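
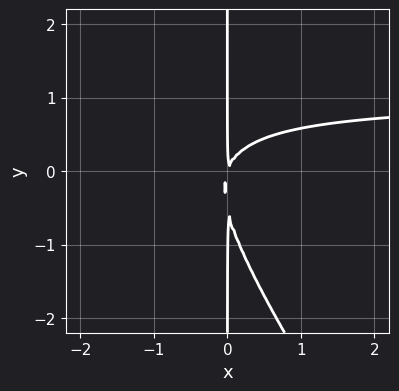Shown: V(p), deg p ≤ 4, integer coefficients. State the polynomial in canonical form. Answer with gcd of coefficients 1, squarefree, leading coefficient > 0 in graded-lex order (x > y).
(a) Degree: the shape is more complex than any degree-2 curve, so deg p = 3.
(b) Reading off the gridlines: the visible y-axis segment lies entirely on the curve.
(c) Assembling these constraints gives the stated polynomial.

3*x^2*y + 2*x*y^2 - 3*x^2 + x*y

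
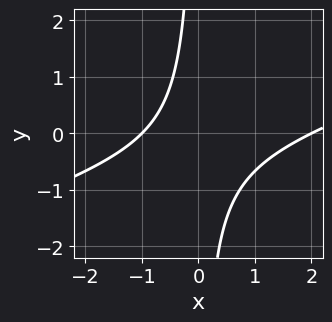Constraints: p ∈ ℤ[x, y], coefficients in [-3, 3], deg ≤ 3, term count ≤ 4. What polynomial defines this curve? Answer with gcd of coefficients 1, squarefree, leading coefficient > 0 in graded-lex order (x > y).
First, the degree is 2 — a generic line meets the curve in up to 2 points.
Then, from the axis intercepts and sections: it misses every integer gridline on the y-axis; the x-axis gridline crossings are at x ∈ {-1, 2}.
Finally, solving for integer coefficients yields p as stated.

x^2 - 3*x*y - x - 2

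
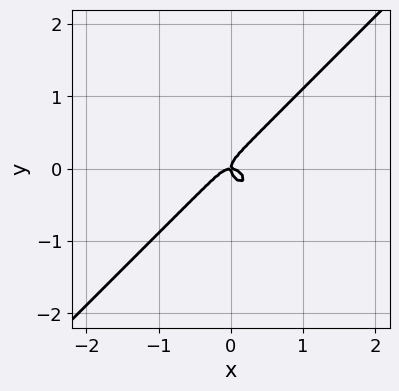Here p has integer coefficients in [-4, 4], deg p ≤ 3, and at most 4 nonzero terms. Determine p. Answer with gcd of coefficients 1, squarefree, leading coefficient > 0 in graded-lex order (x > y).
3*x^3 - 3*y^3 + x*y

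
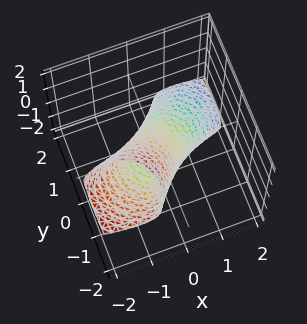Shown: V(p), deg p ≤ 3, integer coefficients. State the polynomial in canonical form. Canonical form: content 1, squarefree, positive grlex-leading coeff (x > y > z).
2*x^2 + 3*x*z + 2*y^2 + 3*y*z + 2*z^2 - 1

First, deg p = 2. No degree-1 surface has this shape.
Finally, solving for integer coefficients yields p as stated.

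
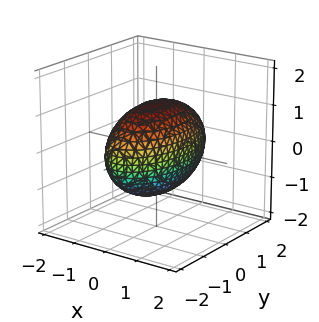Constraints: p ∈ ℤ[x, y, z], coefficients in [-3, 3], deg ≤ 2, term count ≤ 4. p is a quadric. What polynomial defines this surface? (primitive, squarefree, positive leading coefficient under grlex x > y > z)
3*x^2 + y^2 + 2*z^2 - 3

The degree is 2 — bounded and convex; a quadric.
Symmetries: mirror symmetry x ↦ −x ⇒ only even powers of x; the z ↦ −z reflection is a symmetry, so z appears only in even powers; mirror symmetry y ↦ −y ⇒ only even powers of y.
From the axis intercepts and sections: the x-axis gridline crossings are at x ∈ {-1, 1}.
The integer polynomial consistent with all of this is the stated p.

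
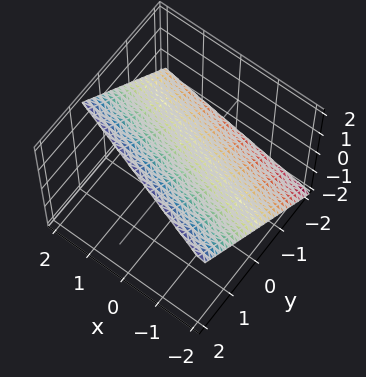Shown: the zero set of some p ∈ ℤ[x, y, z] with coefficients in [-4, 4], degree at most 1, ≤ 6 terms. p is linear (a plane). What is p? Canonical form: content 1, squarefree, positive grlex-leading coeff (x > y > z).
x + 3*y - 3*z + 2

1. deg p = 1.
2. Observable constraints: it meets the x-axis at x = -2 (among the integer gridlines).
3. Together with the visible shape, these determine p as stated.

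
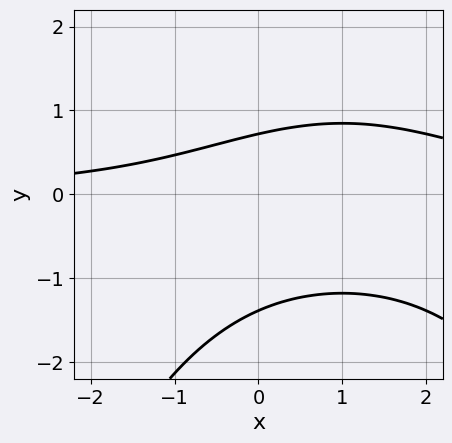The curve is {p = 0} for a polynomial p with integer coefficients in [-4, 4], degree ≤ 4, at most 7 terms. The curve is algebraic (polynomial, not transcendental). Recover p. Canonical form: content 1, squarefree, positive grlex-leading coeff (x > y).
x^2*y - 2*x*y + 3*y^2 + 2*y - 3

1. The degree is 3 — no degree-2 curve has this shape.
2. From the visible intercepts: it misses every integer gridline on the x-axis.
3. These observations pin down the coefficients.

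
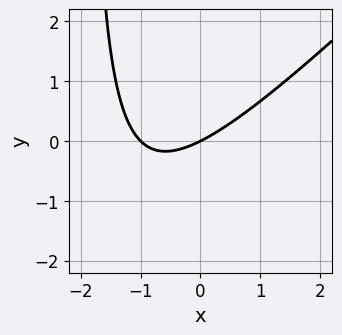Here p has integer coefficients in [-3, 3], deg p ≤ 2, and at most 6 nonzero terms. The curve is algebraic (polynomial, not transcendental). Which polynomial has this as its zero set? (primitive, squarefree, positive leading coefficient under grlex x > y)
x^2 - x*y + x - 2*y

The degree is 2 — no degree-1 curve has this shape.
Checking where it meets the axes: among the integer gridlines, it crosses the x-axis at x ∈ {-1, 0}; one y-axis crossing is at y = 0.
Matching integer coefficients to the picture gives p.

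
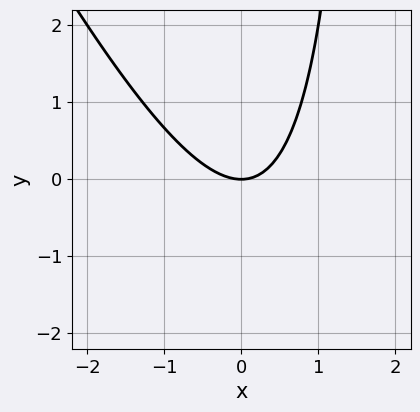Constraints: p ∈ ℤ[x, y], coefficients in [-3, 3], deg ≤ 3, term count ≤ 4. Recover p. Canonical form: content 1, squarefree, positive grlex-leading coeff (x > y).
2*x^2 + x*y - 2*y

1. Degree: no degree-1 curve has this shape, so deg p = 2.
2. Observable constraints: it meets the x-axis at x = 0 (among the integer gridlines); one y-axis crossing is at y = 0.
3. The integer polynomial consistent with all of this is the stated p.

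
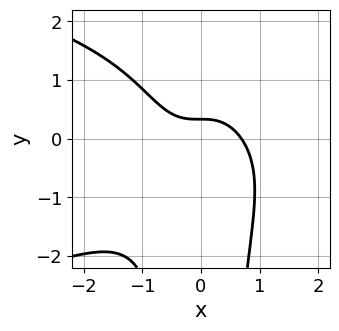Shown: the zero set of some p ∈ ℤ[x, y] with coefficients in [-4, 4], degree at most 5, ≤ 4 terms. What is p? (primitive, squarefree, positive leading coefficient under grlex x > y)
2*x^2*y^2 + 3*x^3 + 3*y - 1

Degree: no degree-3 curve has this shape, so deg p = 4.
Matching integer coefficients to the picture gives p.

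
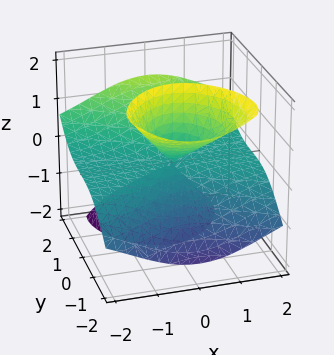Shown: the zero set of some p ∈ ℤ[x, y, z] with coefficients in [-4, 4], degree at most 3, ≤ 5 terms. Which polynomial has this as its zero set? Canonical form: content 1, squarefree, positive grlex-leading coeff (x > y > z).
The picture has 2 separate pieces. They look like related sheets of one shape, so recover p as a whole.
Degree: no degree-2 surface has this shape, so deg p = 3.
Reading off the gridlines: it crosses the y-axis at the gridline y = 0; the visible z-axis segment lies entirely on the surface; the visible x-axis segment lies entirely on the surface.
These observations pin down the coefficients.

2*x^2*z - y^3 + 2*y*z^2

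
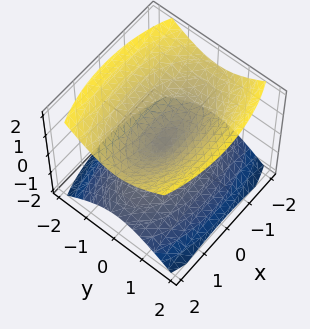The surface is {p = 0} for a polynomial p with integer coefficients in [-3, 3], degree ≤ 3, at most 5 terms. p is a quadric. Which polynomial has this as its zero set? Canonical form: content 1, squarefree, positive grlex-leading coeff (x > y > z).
(a) I count 2 distinct pieces. They look like related sheets of one shape, so recover p as a whole.
(b) Degree: two nappes meeting at a single point; a quadric, so deg p = 2.
(c) Symmetries: the z ↦ −z reflection is a symmetry, so z appears only in even powers; mirror symmetry y ↦ −y ⇒ only even powers of y; the x ↦ −x reflection is a symmetry, so x appears only in even powers.
(d) From the axis intercepts and sections: it meets the y-axis at y = 0 (among the integer gridlines); it meets the x-axis at x = 0 (among the integer gridlines); it meets the z-axis at z = 0 (among the integer gridlines).
(e) Together with the visible shape, these determine p as stated.

x^2 + 3*y^2 - 3*z^2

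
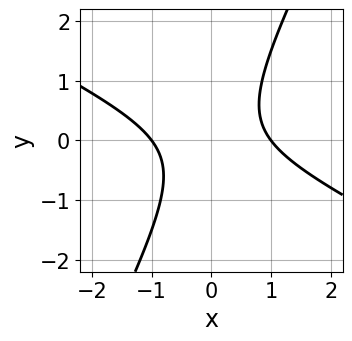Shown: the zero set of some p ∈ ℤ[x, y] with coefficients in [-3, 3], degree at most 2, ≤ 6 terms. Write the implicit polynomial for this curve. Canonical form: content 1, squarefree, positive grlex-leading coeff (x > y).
The degree is 2 — a generic line meets the curve in up to 2 points.
From the visible intercepts: among the integer gridlines, it crosses the x-axis at x ∈ {-1, 1}; it misses every integer gridline on the y-axis.
Solving for integer coefficients yields p as stated.

2*x^2 + 3*x*y - 2*y^2 - 2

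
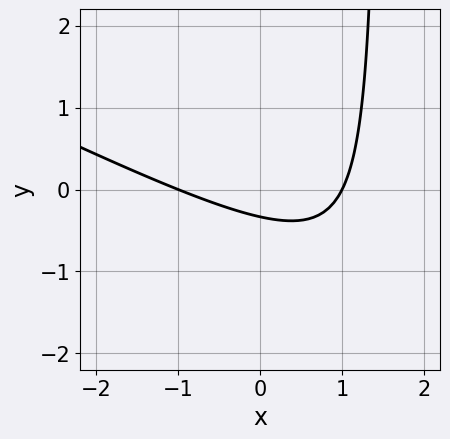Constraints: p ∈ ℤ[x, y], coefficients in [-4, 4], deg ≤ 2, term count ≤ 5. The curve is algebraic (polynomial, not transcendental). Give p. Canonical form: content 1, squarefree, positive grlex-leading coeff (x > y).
x^2 + 2*x*y - 3*y - 1

(a) Degree: a generic line meets the curve in up to 2 points, so deg p = 2.
(b) From the visible intercepts: among the integer gridlines, it crosses the x-axis at x ∈ {-1, 1}.
(c) Fitting integer coefficients to these (and the overall shape) gives p.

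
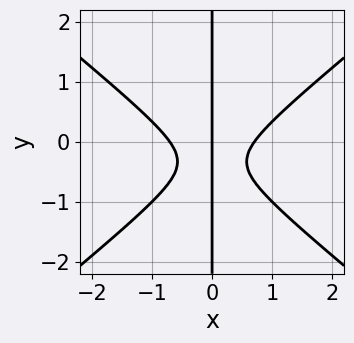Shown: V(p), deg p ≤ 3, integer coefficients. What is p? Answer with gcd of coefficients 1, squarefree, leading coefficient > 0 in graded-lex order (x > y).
2*x^3 - 3*x*y^2 - 2*x*y - x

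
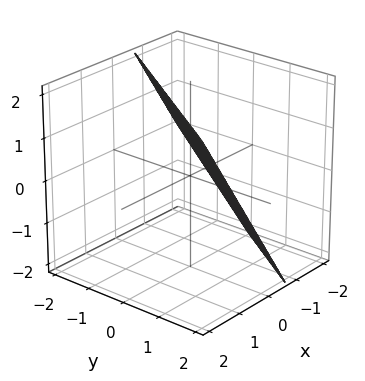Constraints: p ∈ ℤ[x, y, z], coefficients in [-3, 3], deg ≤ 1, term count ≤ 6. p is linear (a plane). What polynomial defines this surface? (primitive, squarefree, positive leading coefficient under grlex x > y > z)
First, the degree is 1 — the surface is flat (a plane).
Next, observable constraints: it crosses the z-axis at the gridline z = 1; it crosses the y-axis at the gridline y = 1.
Finally, the integer polynomial consistent with all of this is the stated p.

3*x - 2*y - 2*z + 2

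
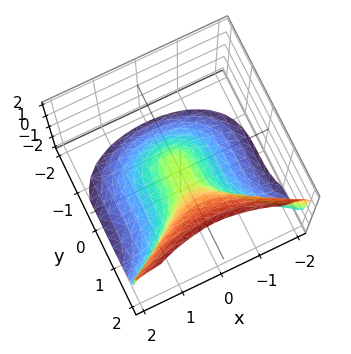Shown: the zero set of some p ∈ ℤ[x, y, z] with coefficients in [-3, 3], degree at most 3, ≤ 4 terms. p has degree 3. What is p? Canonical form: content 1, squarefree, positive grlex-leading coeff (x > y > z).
First, deg p = 3.
Then, from the axis intercepts and sections: it crosses the z-axis at the gridline z = 0; it crosses the x-axis at the gridline x = 0; one y-axis crossing is at y = 0.
Finally, assembling these constraints gives the stated polynomial.

2*y^3 - z^3 - 3*x^2 - z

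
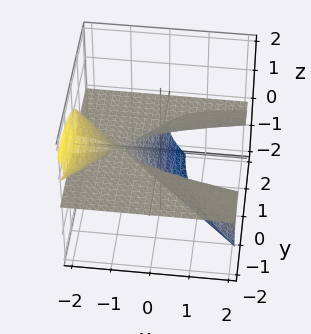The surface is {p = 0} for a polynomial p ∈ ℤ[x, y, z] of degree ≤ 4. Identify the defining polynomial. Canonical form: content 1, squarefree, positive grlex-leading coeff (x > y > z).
First, the degree is 3 — no degree-2 surface has this shape.
Then, from the visible intercepts: it crosses the z-axis at the gridline z = -1; every point of the x-axis in the box is on the surface.
Finally, solving for integer coefficients yields p as stated.

3*x*z^2 + y^2*z + 2*y*z^2 + 3*z^3 + 3*z^2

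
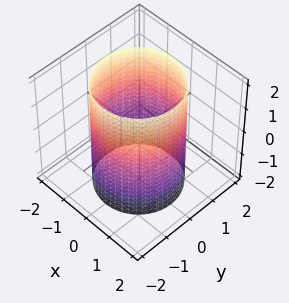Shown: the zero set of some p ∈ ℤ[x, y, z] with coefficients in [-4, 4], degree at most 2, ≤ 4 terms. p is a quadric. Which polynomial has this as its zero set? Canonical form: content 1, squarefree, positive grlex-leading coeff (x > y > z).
x^2 + y^2 - 2

The degree is 2 — a cylinder; a quadric.
Symmetries: it's symmetric under z → −z, forcing even powers of z; rotational symmetry about the z-axis ⇒ p depends on x, y only through x² + y².
Checking where it meets the axes: a circular section at z = -2 has radius between 1 and 2; no z-intercept at any integer in the box.
Fitting integer coefficients to these (and the overall shape) gives p.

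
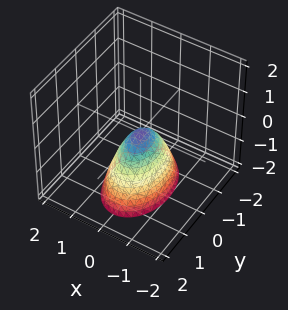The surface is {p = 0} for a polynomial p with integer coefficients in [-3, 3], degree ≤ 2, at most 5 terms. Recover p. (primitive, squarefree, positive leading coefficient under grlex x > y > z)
Degree: a single bowl opening along one axis; a quadric, so deg p = 2.
Symmetries: the y ↦ −y reflection is a symmetry, so y appears only in even powers; mirror symmetry x ↦ −x ⇒ only even powers of x.
Observable constraints: it meets the x-axis at x = 0 (among the integer gridlines); one z-axis crossing is at z = 0.
These observations pin down the coefficients.

2*x^2 + y^2 + z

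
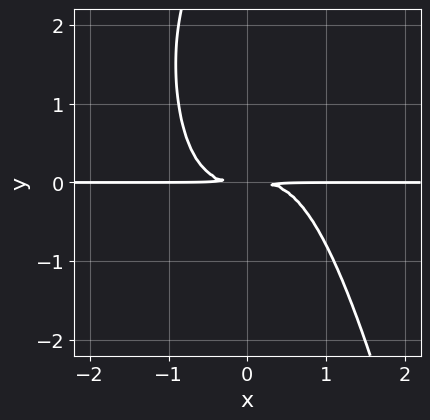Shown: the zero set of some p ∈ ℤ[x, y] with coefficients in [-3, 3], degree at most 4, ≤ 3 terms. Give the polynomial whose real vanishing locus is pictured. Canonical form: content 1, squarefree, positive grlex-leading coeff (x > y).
3*x^3*y - y^3 + 3*y^2

1. Degree: the shape is more complex than any degree-3 curve, so deg p = 4.
2. Checking where it meets the axes: the visible x-axis segment lies entirely on the curve.
3. Matching integer coefficients to the picture gives p.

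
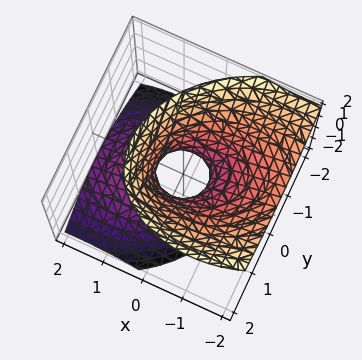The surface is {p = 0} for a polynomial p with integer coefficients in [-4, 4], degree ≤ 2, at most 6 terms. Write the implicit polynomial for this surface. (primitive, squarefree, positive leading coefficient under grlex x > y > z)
2*x^2 - x*y + 3*x*z + 3*y^2 - 2*z^2 - 1

First, the degree is 2 — a generic line meets the surface in up to 2 points.
Then, from the visible intercepts: the surface avoids every integer z-axis point in the box.
Finally, matching integer coefficients to the picture gives p.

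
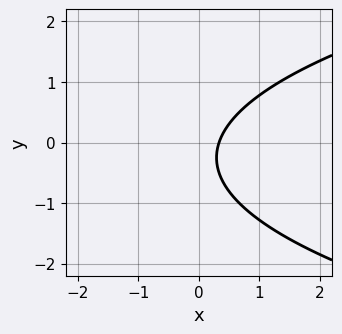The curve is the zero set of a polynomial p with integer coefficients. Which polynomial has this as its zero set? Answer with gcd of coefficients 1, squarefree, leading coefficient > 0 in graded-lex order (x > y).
2*y^2 - 3*x + y + 1

deg p = 2. No degree-1 curve has this shape.
From the axis intercepts and sections: the curve avoids every integer y-axis point in the box.
Assembling these constraints gives the stated polynomial.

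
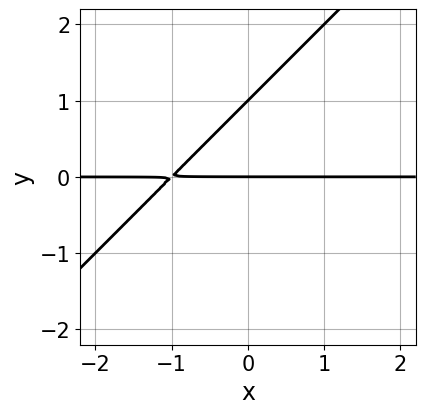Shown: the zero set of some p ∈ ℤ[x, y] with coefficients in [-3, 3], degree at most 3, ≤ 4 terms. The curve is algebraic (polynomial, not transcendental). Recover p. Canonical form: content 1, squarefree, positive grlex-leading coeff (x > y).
(a) deg p = 2.
(b) From the axis intercepts and sections: among the integer gridlines, it crosses the y-axis at y ∈ {0, 1}; the visible x-axis segment lies entirely on the curve.
(c) These observations pin down the coefficients.

x*y - y^2 + y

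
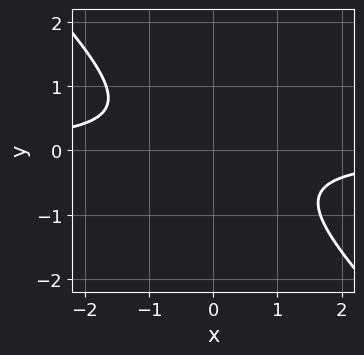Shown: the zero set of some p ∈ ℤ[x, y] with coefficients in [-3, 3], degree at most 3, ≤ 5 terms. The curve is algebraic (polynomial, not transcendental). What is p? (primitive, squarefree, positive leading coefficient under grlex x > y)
The degree is 2 — no degree-1 curve has this shape.
Against the integer gridlines: it misses every integer gridline on the y-axis; it misses every integer gridline on the x-axis.
Putting this together gives p.

3*x*y + 3*y^2 + 2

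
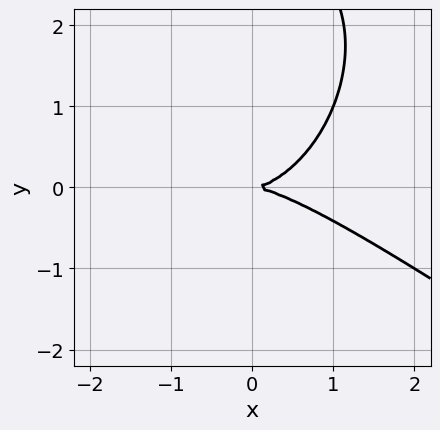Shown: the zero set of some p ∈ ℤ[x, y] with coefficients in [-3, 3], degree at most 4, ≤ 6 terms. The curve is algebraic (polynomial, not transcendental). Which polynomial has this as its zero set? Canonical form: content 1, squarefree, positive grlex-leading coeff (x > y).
(a) deg p = 3. A generic line meets the curve in up to 3 points.
(b) Checking where it meets the axes: one x-axis crossing is at x = 0; it meets the y-axis at y = 0 (among the integer gridlines).
(c) The integer polynomial consistent with all of this is the stated p.

x^3 + x^2*y + y^3 - 3*y^2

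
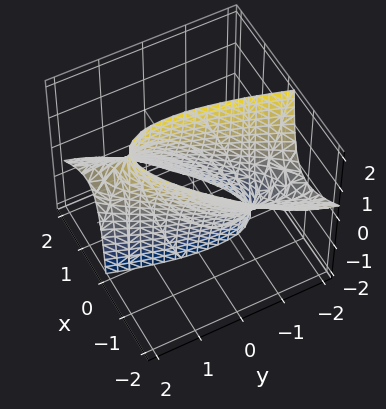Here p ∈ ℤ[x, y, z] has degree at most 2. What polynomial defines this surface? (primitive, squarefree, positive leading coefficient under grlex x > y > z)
1. deg p = 2. No degree-1 surface has this shape.
2. Reading off the gridlines: the surface avoids every integer z-axis point in the box.
3. The integer polynomial consistent with all of this is the stated p.

3*x^2 - 3*x*y + 3*x*z + y^2 - 2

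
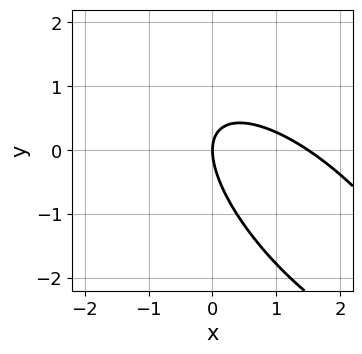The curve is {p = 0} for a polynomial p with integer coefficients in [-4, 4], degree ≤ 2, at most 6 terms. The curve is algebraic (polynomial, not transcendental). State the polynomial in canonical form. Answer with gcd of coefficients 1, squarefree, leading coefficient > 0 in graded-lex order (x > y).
2*x^2 + 3*x*y + 2*y^2 - 3*x

First, deg p = 2. A generic line meets the curve in up to 2 points.
Next, against the integer gridlines: it meets the x-axis at x = 0 (among the integer gridlines); it crosses the y-axis at the gridline y = 0.
Finally, assembling these constraints gives the stated polynomial.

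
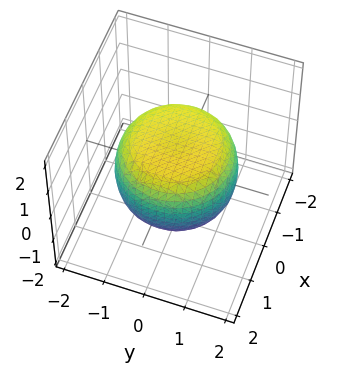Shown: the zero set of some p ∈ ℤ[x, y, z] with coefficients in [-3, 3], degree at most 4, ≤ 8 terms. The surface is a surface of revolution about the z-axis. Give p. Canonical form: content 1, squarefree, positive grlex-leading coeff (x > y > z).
Degree: a generic line meets the surface in up to 4 points, so deg p = 4.
Symmetries: the z-axis is an axis of rotation, so x and y enter only as x² + y².
Against the integer gridlines: the z-axis gridline crossings are at z ∈ {-1, 1}; a circular section at z = -1 has radius exactly 1.
The integer polynomial consistent with all of this is the stated p.

x^4 + 2*x^2*y^2 + y^4 - x^2 - y^2 + 2*z^2 - 2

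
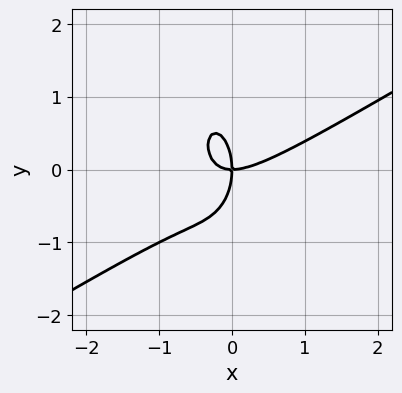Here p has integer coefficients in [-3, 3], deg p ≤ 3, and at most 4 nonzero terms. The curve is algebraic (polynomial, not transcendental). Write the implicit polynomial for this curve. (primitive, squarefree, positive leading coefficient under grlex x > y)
Degree: a generic line meets the curve in up to 3 points, so deg p = 3.
Checking where it meets the axes: one y-axis crossing is at y = 0; it meets the x-axis at x = 0 (among the integer gridlines).
Putting this together gives p.

2*x^3 - 3*x^2*y - y^3 - 2*x*y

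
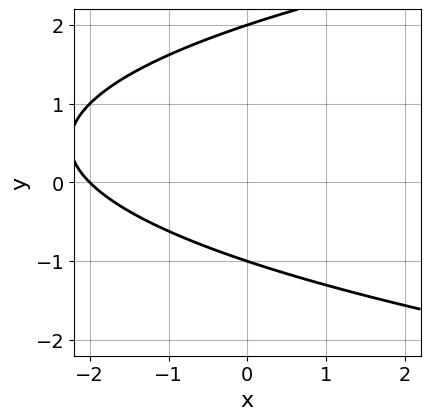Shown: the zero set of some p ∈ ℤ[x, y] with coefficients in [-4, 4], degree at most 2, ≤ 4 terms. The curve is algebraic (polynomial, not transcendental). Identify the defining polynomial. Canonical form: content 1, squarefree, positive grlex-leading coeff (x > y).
y^2 - x - y - 2

First, degree: a generic line meets the curve in up to 2 points, so deg p = 2.
Then, from the axis intercepts and sections: it crosses the x-axis at the gridline x = -2; among the integer gridlines, it crosses the y-axis at y ∈ {-1, 2}.
Finally, these observations pin down the coefficients.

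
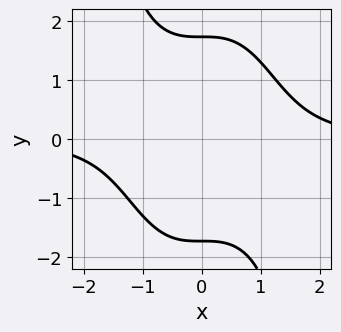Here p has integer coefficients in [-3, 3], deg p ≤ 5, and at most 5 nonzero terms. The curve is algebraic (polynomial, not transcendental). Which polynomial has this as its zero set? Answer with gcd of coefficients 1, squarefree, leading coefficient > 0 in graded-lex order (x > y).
x^3*y + y^2 - 3

First, deg p = 4. The shape is more complex than any degree-3 curve.
Then, checking where it meets the axes: it misses every integer gridline on the x-axis.
Finally, these observations pin down the coefficients.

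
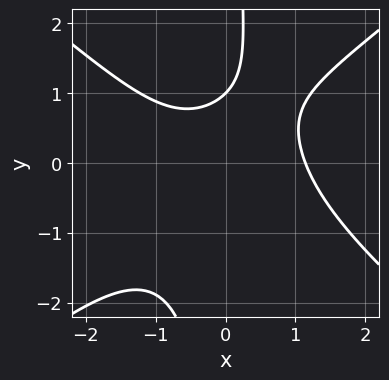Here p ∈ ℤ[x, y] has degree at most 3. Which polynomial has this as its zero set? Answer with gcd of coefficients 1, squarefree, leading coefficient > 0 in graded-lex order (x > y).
First, deg p = 3. No degree-2 curve has this shape.
Next, from the axis intercepts and sections: it meets the y-axis at y = 1 (among the integer gridlines).
Finally, the integer polynomial consistent with all of this is the stated p.

2*x^3 - 3*x*y^2 + 3*y - 3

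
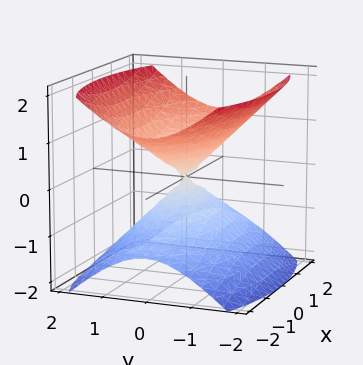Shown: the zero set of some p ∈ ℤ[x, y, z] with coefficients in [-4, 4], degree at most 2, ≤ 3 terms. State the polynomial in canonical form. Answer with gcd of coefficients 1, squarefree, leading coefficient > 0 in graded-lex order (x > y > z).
x^2 + 3*y^2 - 3*z^2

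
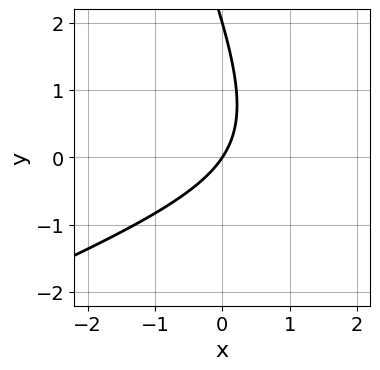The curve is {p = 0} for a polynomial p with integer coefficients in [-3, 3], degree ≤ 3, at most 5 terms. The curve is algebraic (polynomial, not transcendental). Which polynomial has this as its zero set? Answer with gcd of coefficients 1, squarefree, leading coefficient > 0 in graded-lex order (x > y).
x^2 - 2*x*y - y^2 - 3*x + 2*y

deg p = 2.
From the visible intercepts: it meets the x-axis at x = 0 (among the integer gridlines); the y-axis gridline crossings are at y ∈ {0, 2}.
Together with the visible shape, these determine p as stated.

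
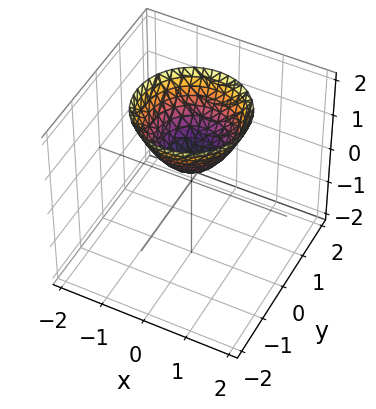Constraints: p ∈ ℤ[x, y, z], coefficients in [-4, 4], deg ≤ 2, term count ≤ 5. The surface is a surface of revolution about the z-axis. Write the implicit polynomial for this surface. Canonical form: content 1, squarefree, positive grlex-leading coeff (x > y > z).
deg p = 2. A generic line meets the surface in up to 2 points.
Symmetries: rotational symmetry about the z-axis ⇒ p depends on x, y only through x² + y².
Checking where it meets the axes: the surface avoids every integer y-axis point in the box; a circular section at z = 1 has radius between 0 and 1; the surface avoids every integer x-axis point in the box.
Putting this together gives p.

2*x^2 + 2*y^2 - 2*z + 1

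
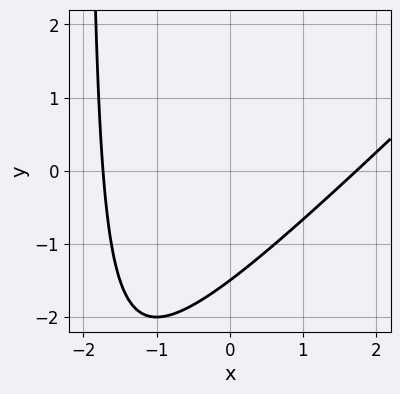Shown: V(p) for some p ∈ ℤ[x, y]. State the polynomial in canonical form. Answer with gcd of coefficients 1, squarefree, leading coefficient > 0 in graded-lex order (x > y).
(a) The degree is 2 — no degree-1 curve has this shape.
(b) Solving for integer coefficients yields p as stated.

x^2 - x*y - 2*y - 3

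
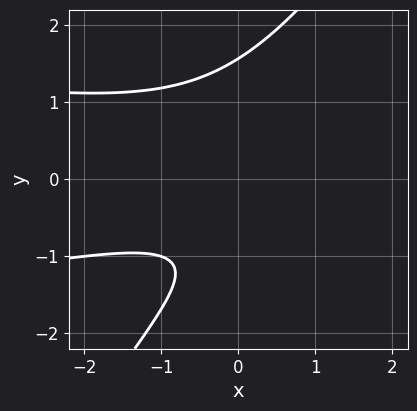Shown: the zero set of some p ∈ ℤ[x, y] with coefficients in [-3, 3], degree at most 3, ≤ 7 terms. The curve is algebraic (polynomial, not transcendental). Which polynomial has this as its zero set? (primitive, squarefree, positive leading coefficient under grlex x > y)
(a) Degree: the shape is more complex than any degree-2 curve, so deg p = 3.
(b) From the visible intercepts: the curve avoids every integer x-axis point in the box.
(c) These observations pin down the coefficients.

3*x*y^2 - 2*y^3 + x^2 + 3*y + 3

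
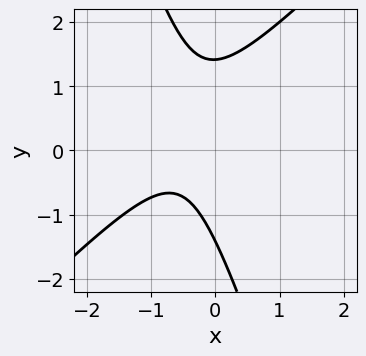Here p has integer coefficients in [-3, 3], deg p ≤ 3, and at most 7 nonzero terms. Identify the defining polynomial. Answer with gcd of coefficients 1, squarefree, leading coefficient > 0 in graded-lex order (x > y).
3*x^2 - 2*x*y - y^2 + 3*x + 2

First, deg p = 2.
Then, observable constraints: no x-intercept at any integer in the box.
Finally, putting this together gives p.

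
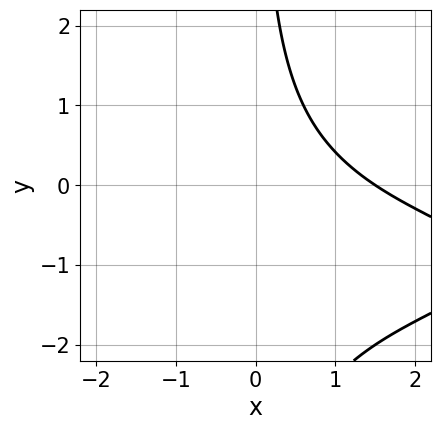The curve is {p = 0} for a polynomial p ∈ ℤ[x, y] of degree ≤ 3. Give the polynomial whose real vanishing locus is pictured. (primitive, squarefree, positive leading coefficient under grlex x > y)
First, the degree is 3 — no degree-2 curve has this shape.
Then, from the visible intercepts: no y-intercept at any integer in the box.
Finally, together with the visible shape, these determine p as stated.

x*y^2 + 2*x*y + 2*x - 3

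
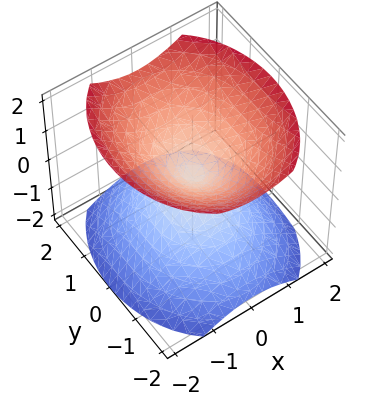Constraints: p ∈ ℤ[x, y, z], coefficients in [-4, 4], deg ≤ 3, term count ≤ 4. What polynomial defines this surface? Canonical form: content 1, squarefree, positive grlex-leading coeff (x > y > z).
3*x^2 + 2*y^2 - 3*z^2

First, the picture has 2 separate pieces.
Next, degree: a double cone through the origin; a quadric, so deg p = 2.
Next, symmetries: the z ↦ −z reflection is a symmetry, so z appears only in even powers; the y ↦ −y reflection is a symmetry, so y appears only in even powers; the x ↦ −x reflection is a symmetry, so x appears only in even powers.
Then, observable constraints: it crosses the z-axis at the gridline z = 0; one y-axis crossing is at y = 0; it meets the x-axis at x = 0 (among the integer gridlines).
Finally, fitting integer coefficients to these (and the overall shape) gives p.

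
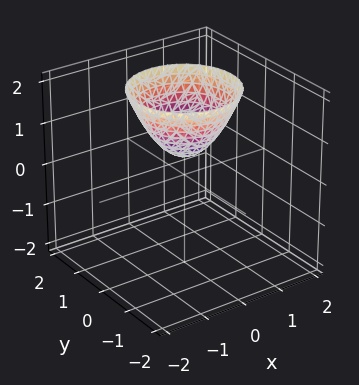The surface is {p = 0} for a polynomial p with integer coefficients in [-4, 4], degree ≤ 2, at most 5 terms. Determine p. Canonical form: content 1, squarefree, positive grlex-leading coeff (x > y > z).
(a) The degree is 2 — the shape is more complex than any degree-1 surface.
(b) Symmetries: rotational symmetry about the z-axis ⇒ p depends on x, y only through x² + y².
(c) Reading off the gridlines: no y-intercept at any integer in the box; a circular section at z = 2 has radius between 1 and 2; the surface avoids every integer x-axis point in the box.
(d) Putting this together gives p.

2*x^2 + 2*y^2 - 2*z + 1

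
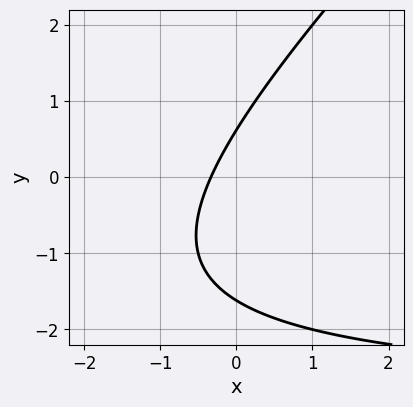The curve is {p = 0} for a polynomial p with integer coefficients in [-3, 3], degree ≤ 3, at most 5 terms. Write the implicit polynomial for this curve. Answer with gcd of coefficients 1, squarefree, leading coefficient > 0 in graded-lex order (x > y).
Degree: the shape is more complex than any degree-1 curve, so deg p = 2.
Putting this together gives p.

x*y - y^2 + 3*x - y + 1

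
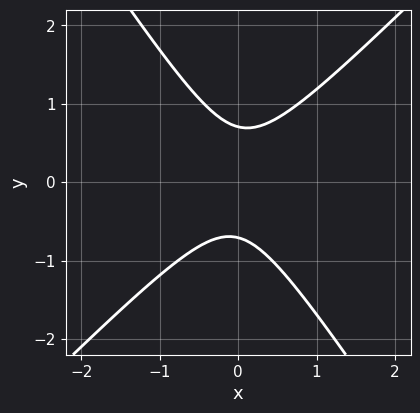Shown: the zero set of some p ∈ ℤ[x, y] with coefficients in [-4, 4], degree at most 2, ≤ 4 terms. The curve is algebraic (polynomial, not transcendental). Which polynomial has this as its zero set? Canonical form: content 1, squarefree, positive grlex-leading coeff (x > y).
3*x^2 - x*y - 2*y^2 + 1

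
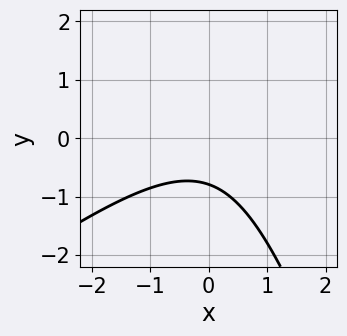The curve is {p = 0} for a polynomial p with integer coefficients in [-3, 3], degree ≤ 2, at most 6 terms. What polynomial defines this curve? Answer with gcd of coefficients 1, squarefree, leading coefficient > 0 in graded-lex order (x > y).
2*x^2 - 2*x*y - y^2 + 3*y + 3

First, the degree is 2 — no degree-1 curve has this shape.
Next, against the integer gridlines: no x-intercept at any integer in the box.
Finally, solving for integer coefficients yields p as stated.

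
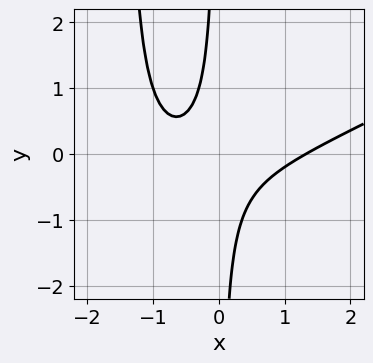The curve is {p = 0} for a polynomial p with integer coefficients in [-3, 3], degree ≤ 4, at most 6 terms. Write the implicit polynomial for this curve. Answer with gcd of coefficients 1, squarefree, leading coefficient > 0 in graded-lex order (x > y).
(a) deg p = 3. The shape is more complex than any degree-2 curve.
(b) From the visible intercepts: no y-intercept at any integer in the box.
(c) The integer polynomial consistent with all of this is the stated p.

x^3 - 2*x^2*y - 3*x*y - x - 1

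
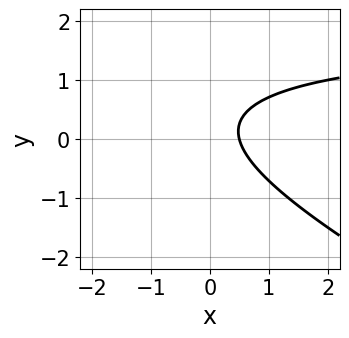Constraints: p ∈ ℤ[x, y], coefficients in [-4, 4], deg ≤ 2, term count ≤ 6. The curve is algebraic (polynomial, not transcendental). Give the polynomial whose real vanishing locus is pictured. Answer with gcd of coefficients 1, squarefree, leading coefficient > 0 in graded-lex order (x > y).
x*y + 2*y^2 - 2*x - y + 1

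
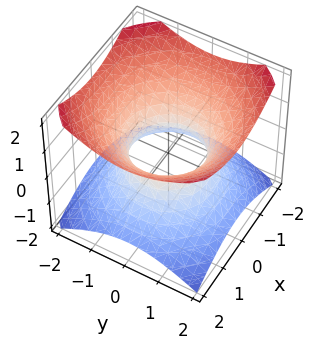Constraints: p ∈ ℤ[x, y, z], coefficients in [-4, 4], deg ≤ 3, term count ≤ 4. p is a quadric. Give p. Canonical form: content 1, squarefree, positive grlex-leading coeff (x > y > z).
2*x^2 + 2*y^2 - 3*z^2 - 2

Degree: one connected sheet with a waist; a quadric, so deg p = 2.
Symmetries: the z-axis is an axis of rotation, so x and y enter only as x² + y²; it's symmetric under z → −z, forcing even powers of z.
Observable constraints: among the integer gridlines, it crosses the y-axis at y ∈ {-1, 1}; a circular section at z = 0 has radius exactly 1; the surface avoids every integer z-axis point in the box.
Putting this together gives p. Check: (1, 0, 0) on the x-axis lies on the surface, and p(1, 0, 0) = 0. ✓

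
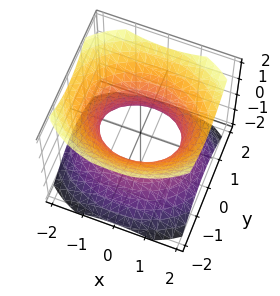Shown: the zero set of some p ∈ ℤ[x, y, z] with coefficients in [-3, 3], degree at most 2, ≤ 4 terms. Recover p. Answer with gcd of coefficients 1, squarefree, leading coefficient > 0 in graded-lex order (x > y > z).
2*x^2 + 3*y^2 - 3*z^2 - 3

First, the degree is 2 — one connected sheet with a waist; a quadric.
Next, symmetries: mirror symmetry z ↦ −z ⇒ only even powers of z; mirror symmetry x ↦ −x ⇒ only even powers of x; it's symmetric under y → −y, forcing even powers of y.
Then, observable constraints: the y-axis gridline crossings are at y ∈ {-1, 1}; the surface avoids every integer z-axis point in the box.
Finally, assembling these constraints gives the stated polynomial.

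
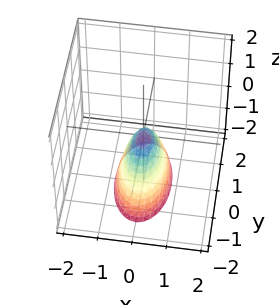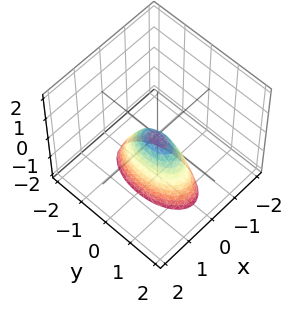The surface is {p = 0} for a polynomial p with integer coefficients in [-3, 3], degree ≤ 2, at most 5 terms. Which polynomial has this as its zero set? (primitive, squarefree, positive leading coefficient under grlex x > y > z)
3*x^2 + y^2 + z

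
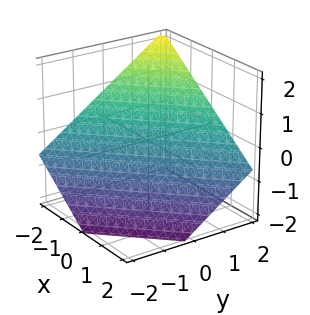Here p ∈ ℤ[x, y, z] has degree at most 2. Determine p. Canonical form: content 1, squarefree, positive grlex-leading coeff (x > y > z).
(a) The degree is 1 — every cross-section is a straight line — this is a plane.
(b) Reading off the gridlines: one y-axis crossing is at y = 1; one x-axis crossing is at x = -1.
(c) Solving for integer coefficients yields p as stated.

2*x - 2*y + 3*z + 2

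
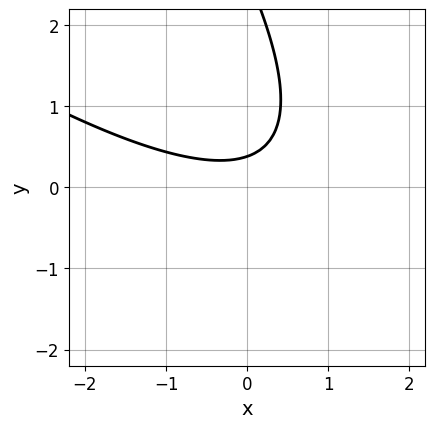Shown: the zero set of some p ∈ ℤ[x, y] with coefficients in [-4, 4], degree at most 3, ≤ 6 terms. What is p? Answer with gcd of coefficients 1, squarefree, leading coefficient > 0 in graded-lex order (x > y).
x^2 + 2*x*y + y^2 - 3*y + 1

First, degree: the shape is more complex than any degree-1 curve, so deg p = 2.
Then, against the integer gridlines: the curve avoids every integer x-axis point in the box.
Finally, the integer polynomial consistent with all of this is the stated p.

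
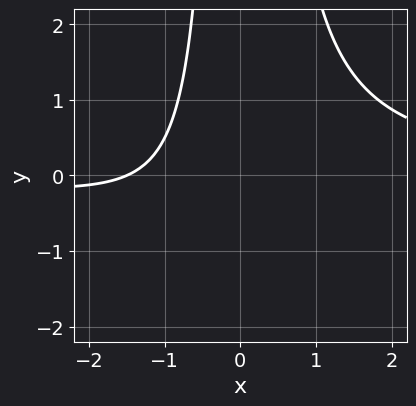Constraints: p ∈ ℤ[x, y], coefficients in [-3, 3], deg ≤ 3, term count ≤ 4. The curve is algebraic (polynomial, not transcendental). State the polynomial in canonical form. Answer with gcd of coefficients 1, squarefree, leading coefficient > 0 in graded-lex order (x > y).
2*x^2*y - 2*x - 3

First, degree: a generic line meets the curve in up to 3 points, so deg p = 3.
Next, checking where it meets the axes: no y-intercept at any integer in the box.
Finally, matching integer coefficients to the picture gives p.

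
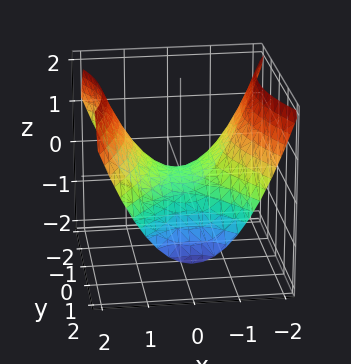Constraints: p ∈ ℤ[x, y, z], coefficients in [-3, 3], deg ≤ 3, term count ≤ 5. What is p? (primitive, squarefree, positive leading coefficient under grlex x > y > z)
First, degree: a hyperbolic paraboloid; a quadric, so deg p = 2.
Then, symmetries: mirror symmetry y ↦ −y ⇒ only even powers of y; it's symmetric under x → −x, forcing even powers of x.
Next, from the axis intercepts and sections: it meets the y-axis at y = 0 (among the integer gridlines); one x-axis crossing is at x = 0; it meets the z-axis at z = 0 (among the integer gridlines).
Finally, putting this together gives p.

2*x^2 - y^2 - 3*z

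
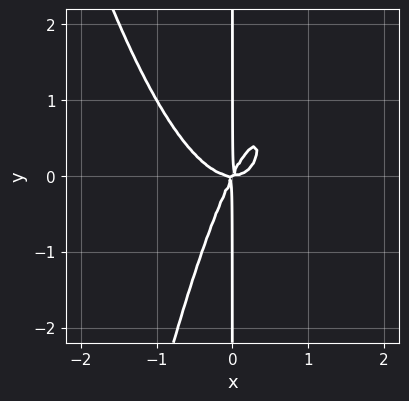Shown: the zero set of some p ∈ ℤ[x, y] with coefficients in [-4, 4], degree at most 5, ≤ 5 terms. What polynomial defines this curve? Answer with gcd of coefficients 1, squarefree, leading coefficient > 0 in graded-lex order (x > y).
First, deg p = 4. A generic line meets the curve in up to 4 points.
Then, checking where it meets the axes: the visible y-axis segment lies entirely on the curve.
Finally, putting this together gives p.

3*x^4 - 2*x^2*y + x*y^2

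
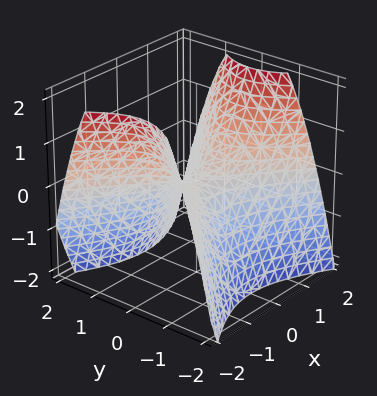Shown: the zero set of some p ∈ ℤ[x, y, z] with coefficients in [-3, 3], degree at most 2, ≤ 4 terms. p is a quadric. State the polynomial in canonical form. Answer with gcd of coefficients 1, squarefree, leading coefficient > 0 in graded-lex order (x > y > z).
2*x^2 - 3*y^2 - 3*z

(a) The degree is 2 — a hyperbolic paraboloid; a quadric.
(b) Symmetries: the x ↦ −x reflection is a symmetry, so x appears only in even powers; the y ↦ −y reflection is a symmetry, so y appears only in even powers.
(c) Checking where it meets the axes: it crosses the x-axis at the gridline x = 0; it crosses the z-axis at the gridline z = 0.
(d) Solving for integer coefficients yields p as stated.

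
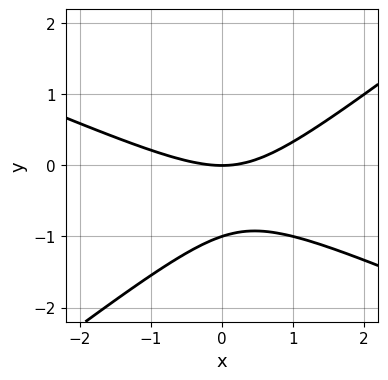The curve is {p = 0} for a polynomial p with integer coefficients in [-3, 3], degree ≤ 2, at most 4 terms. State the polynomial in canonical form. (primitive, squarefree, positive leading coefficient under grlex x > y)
First, the degree is 2 — the shape is more complex than any degree-1 curve.
Then, checking where it meets the axes: it crosses the x-axis at the gridline x = 0; the y-axis gridline crossings are at y ∈ {-1, 0}.
Finally, matching integer coefficients to the picture gives p.

x^2 + x*y - 3*y^2 - 3*y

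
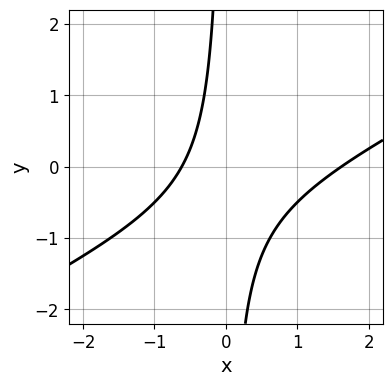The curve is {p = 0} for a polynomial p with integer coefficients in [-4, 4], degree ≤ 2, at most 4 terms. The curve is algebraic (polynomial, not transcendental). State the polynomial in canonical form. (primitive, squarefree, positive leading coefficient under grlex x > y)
First, the degree is 2 — no degree-1 curve has this shape.
Then, observable constraints: no y-intercept at any integer in the box.
Finally, together with the visible shape, these determine p as stated.

x^2 - 2*x*y - x - 1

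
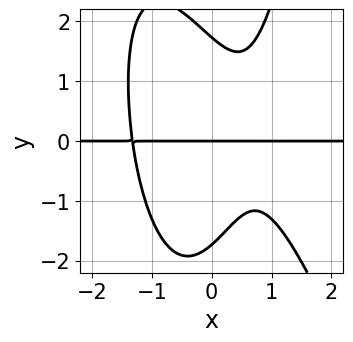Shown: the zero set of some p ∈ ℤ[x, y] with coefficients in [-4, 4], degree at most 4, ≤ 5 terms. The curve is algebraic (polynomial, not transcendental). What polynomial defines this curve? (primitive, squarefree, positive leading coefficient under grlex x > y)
(a) The degree is 4 — no degree-3 curve has this shape.
(b) Against the integer gridlines: the visible x-axis segment lies entirely on the curve; it crosses the y-axis at the gridline y = 0.
(c) These observations pin down the coefficients.

3*x^3*y + x^2*y^2 - y^3 - 3*x*y + 3*y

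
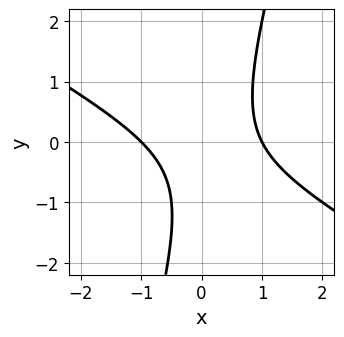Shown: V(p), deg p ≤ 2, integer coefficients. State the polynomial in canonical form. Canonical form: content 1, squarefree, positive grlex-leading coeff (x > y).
2*x^2 + 3*x*y - y^2 - y - 2

First, deg p = 2.
Then, from the axis intercepts and sections: among the integer gridlines, it crosses the x-axis at x ∈ {-1, 1}; the curve avoids every integer y-axis point in the box.
Finally, solving for integer coefficients yields p as stated.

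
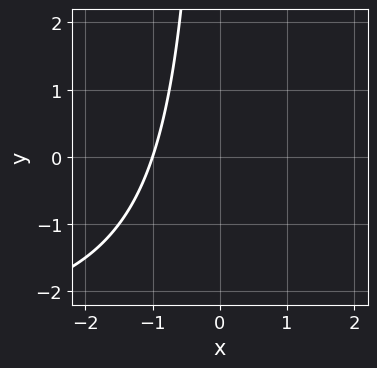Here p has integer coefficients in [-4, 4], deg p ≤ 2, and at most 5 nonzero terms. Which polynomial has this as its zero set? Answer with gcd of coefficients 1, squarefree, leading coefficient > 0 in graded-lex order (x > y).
x*y + 3*x + 3

(a) Degree: the shape is more complex than any degree-1 curve, so deg p = 2.
(b) From the visible intercepts: it misses every integer gridline on the y-axis; it meets the x-axis at x = -1 (among the integer gridlines).
(c) These observations pin down the coefficients.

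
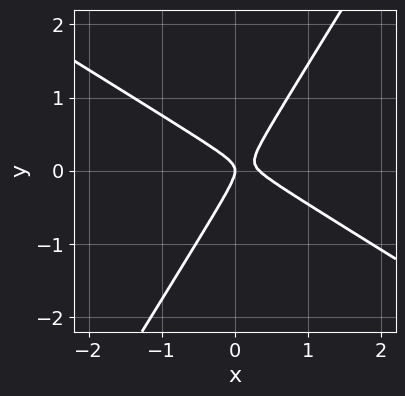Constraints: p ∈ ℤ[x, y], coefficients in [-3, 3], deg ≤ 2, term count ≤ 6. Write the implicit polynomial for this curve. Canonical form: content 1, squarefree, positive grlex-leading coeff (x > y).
First, the degree is 2 — the shape is more complex than any degree-1 curve.
Next, against the integer gridlines: it meets the y-axis at y = 0 (among the integer gridlines); one x-axis crossing is at x = 0.
Finally, fitting integer coefficients to these (and the overall shape) gives p.

3*x^2 + 3*x*y - 3*y^2 - x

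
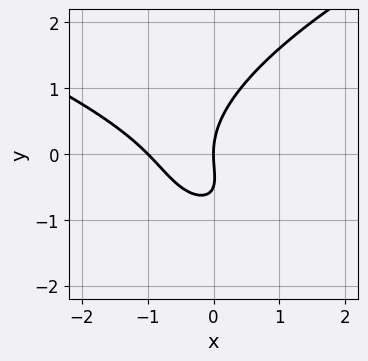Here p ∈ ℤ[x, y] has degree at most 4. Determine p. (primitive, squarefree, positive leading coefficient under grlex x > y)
2*y^3 - 3*x^2 - 3*x*y + y^2 - 3*x

Degree: the shape is more complex than any degree-2 curve, so deg p = 3.
Observable constraints: the x-axis gridline crossings are at x ∈ {-1, 0}; one y-axis crossing is at y = 0.
Fitting integer coefficients to these (and the overall shape) gives p.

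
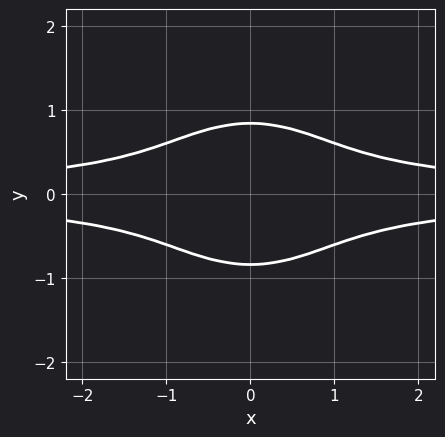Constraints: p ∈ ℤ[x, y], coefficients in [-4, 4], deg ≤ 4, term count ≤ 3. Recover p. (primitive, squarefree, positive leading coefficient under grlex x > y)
2*x^2*y^2 + 2*y^4 - 1

(a) Degree: a generic line meets the curve in up to 4 points, so deg p = 4.
(b) Symmetries: mirror symmetry y ↦ −y ⇒ only even powers of y; the x ↦ −x reflection is a symmetry, so x appears only in even powers.
(c) Checking where it meets the axes: it misses every integer gridline on the x-axis.
(d) The integer polynomial consistent with all of this is the stated p.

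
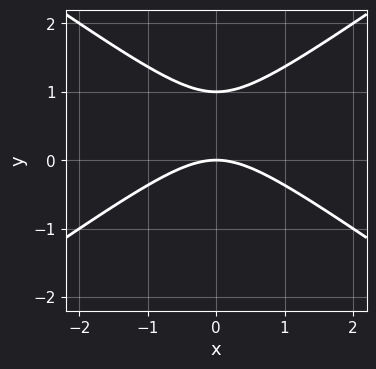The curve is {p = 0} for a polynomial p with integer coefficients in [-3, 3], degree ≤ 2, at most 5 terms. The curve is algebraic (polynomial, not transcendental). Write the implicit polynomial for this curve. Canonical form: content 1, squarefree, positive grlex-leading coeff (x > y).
x^2 - 2*y^2 + 2*y

1. The degree is 2 — no degree-1 curve has this shape.
2. Symmetries: mirror symmetry x ↦ −x ⇒ only even powers of x.
3. Reading off the gridlines: one x-axis crossing is at x = 0; among the integer gridlines, it crosses the y-axis at y ∈ {0, 1}.
4. The integer polynomial consistent with all of this is the stated p.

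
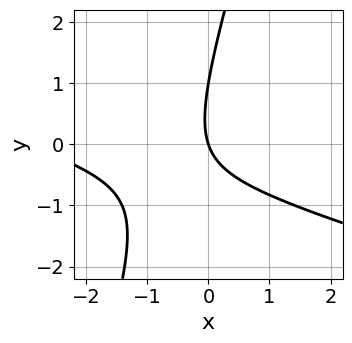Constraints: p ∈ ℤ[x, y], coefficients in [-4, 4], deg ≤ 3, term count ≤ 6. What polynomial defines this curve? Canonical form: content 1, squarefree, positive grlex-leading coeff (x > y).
x^2 + 3*x*y - y^2 + 3*x + y

1. deg p = 2. The shape is more complex than any degree-1 curve.
2. Reading off the gridlines: it meets the x-axis at x = 0 (among the integer gridlines); the y-axis gridline crossings are at y ∈ {0, 1}.
3. Together with the visible shape, these determine p as stated.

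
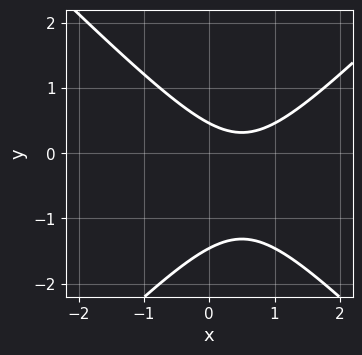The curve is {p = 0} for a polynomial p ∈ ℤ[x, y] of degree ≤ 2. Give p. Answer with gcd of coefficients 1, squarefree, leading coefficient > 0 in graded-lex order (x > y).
(a) deg p = 2. No degree-1 curve has this shape.
(b) Checking where it meets the axes: it misses every integer gridline on the x-axis.
(c) Putting this together gives p.

3*x^2 - 3*y^2 - 3*x - 3*y + 2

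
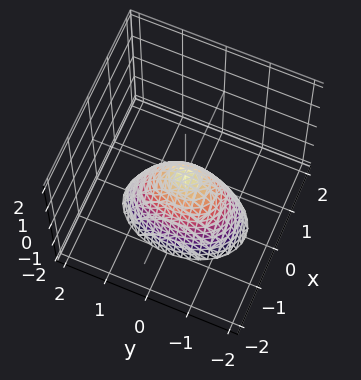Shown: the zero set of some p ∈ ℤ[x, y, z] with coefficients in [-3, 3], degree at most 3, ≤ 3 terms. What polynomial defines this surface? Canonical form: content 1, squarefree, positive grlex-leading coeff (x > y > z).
2*x^2 + y^2 + z

1. deg p = 2. A single bowl opening along one axis; a quadric.
2. Symmetries: it's symmetric under y → −y, forcing even powers of y; the x ↦ −x reflection is a symmetry, so x appears only in even powers.
3. From the visible intercepts: one y-axis crossing is at y = 0; one x-axis crossing is at x = 0; one z-axis crossing is at z = 0.
4. Matching integer coefficients to the picture gives p.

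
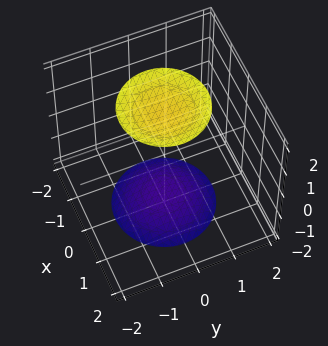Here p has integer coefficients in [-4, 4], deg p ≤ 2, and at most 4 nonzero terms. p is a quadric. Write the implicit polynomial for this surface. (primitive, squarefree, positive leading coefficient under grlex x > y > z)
x^2 + y^2 - z^2 + 3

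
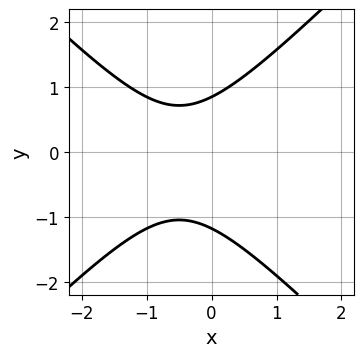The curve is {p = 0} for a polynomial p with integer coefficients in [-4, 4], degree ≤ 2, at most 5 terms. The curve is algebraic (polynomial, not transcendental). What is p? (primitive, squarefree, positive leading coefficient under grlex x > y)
3*x^2 - 3*y^2 + 3*x - y + 3

Degree: no degree-1 curve has this shape, so deg p = 2.
From the visible intercepts: it misses every integer gridline on the x-axis.
Putting this together gives p.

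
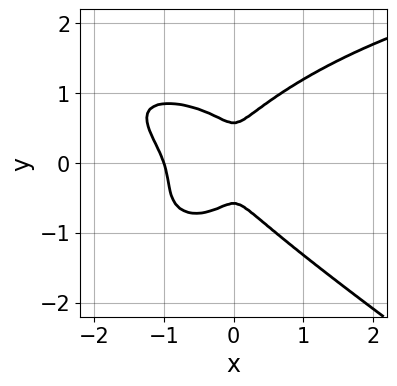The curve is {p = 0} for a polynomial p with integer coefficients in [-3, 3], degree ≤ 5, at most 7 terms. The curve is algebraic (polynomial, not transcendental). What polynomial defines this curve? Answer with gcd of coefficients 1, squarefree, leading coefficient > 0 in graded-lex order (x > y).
(a) deg p = 4. The shape is more complex than any degree-3 curve.
(b) Reading off the gridlines: one x-axis crossing is at x = -1.
(c) Solving for integer coefficients yields p as stated.

x^3*y + 3*y^4 - 3*x^3 - 3*x^2 - y^2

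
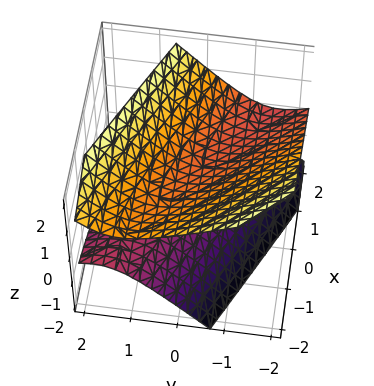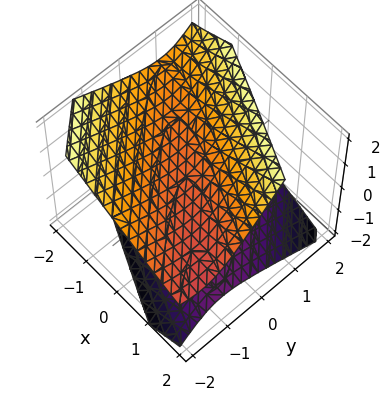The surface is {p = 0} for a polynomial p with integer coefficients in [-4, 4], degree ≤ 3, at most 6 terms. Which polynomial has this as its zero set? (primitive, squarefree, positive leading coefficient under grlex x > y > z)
(a) I count 2 distinct pieces. They look like related sheets of one shape, so recover p as a whole.
(b) The degree is 2 — a generic line meets the surface in up to 2 points.
(c) Observable constraints: no x-intercept at any integer in the box; no y-intercept at any integer in the box.
(d) Together with the visible shape, these determine p as stated.

x^2 + 3*x*y + 2*y^2 + 2*y*z - 3*z^2 + 1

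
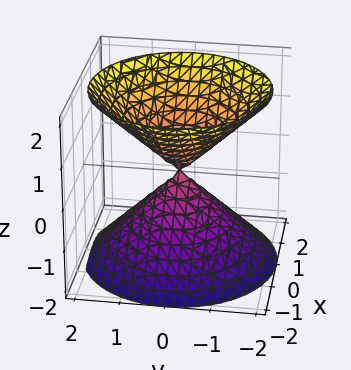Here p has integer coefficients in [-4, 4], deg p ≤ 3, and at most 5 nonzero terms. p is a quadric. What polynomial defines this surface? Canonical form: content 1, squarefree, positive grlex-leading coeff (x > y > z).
x^2 + y^2 - z^2

(a) I count 2 distinct pieces. Treating them together as one polynomial.
(b) The degree is 2 — a double cone through the origin; a quadric.
(c) Symmetries: the z ↦ −z reflection is a symmetry, so z appears only in even powers; rotational symmetry about the z-axis ⇒ p depends on x, y only through x² + y².
(d) From the axis intercepts and sections: one z-axis crossing is at z = 0; one y-axis crossing is at y = 0.
(e) Together with the visible shape, these determine p as stated.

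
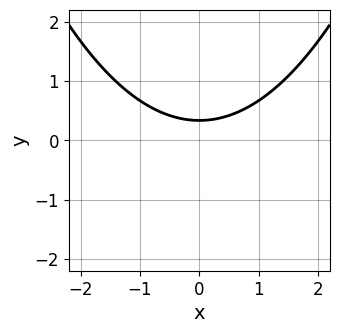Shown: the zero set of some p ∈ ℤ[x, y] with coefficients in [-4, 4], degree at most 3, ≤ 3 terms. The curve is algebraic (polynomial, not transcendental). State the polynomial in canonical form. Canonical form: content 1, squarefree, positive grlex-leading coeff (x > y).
x^2 - 3*y + 1

The degree is 2 — no degree-1 curve has this shape.
Symmetries: the x ↦ −x reflection is a symmetry, so x appears only in even powers.
From the axis intercepts and sections: the curve avoids every integer x-axis point in the box.
The integer polynomial consistent with all of this is the stated p.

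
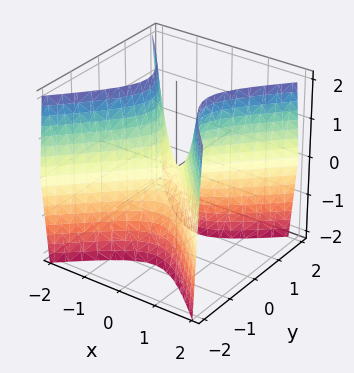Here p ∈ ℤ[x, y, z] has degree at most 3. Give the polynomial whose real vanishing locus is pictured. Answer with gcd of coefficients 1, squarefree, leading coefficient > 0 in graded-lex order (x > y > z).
3*x^2 - 3*y^2 - z

1. The degree is 2 — a hyperbolic paraboloid; a quadric.
2. Symmetries: mirror symmetry x ↦ −x ⇒ only even powers of x; mirror symmetry y ↦ −y ⇒ only even powers of y.
3. Against the integer gridlines: it meets the x-axis at x = 0 (among the integer gridlines); it crosses the z-axis at the gridline z = 0.
4. Assembling these constraints gives the stated polynomial.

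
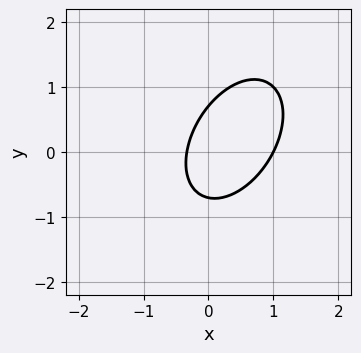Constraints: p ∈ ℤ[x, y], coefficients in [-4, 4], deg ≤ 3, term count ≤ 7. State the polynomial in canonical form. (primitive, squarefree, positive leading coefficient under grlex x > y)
1. deg p = 2. No degree-1 curve has this shape.
2. From the axis intercepts and sections: one x-axis crossing is at x = 1.
3. Putting this together gives p.

3*x^2 - 2*x*y + 2*y^2 - 2*x - 1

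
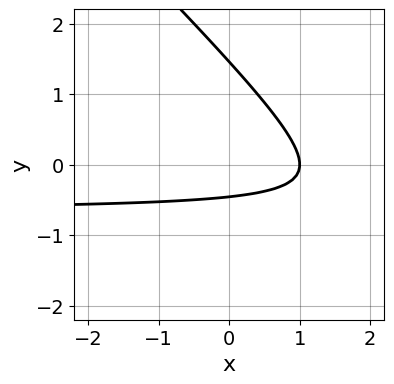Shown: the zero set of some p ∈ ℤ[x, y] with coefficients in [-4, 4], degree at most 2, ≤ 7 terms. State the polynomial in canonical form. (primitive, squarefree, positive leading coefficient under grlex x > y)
3*x*y + 3*y^2 + 2*x - 3*y - 2

First, degree: the shape is more complex than any degree-1 curve, so deg p = 2.
Next, reading off the gridlines: it crosses the x-axis at the gridline x = 1.
Finally, fitting integer coefficients to these (and the overall shape) gives p.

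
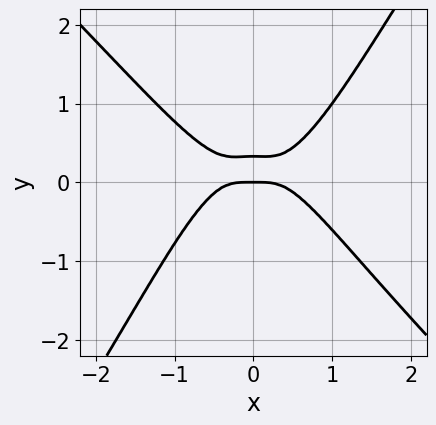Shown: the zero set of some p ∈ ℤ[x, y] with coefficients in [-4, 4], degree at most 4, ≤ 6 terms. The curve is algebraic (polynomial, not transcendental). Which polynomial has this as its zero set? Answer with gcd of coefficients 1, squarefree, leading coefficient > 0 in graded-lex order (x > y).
First, degree: the shape is more complex than any degree-3 curve, so deg p = 4.
Then, checking where it meets the axes: one y-axis crossing is at y = 0; one x-axis crossing is at x = 0.
Finally, assembling these constraints gives the stated polynomial.

3*x^4 + x^3*y - 2*x^2*y^2 - 3*y^2 + y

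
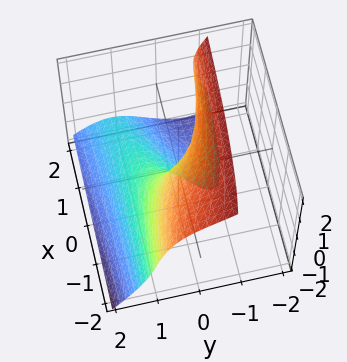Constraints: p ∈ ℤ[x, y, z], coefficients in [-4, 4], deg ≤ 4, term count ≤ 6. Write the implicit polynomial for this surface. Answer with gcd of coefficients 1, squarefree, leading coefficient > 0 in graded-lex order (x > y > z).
x*y^2 - 2*y^3 - z^3 - 3*y*z - 2*x

First, the degree is 3 — no degree-2 surface has this shape.
Next, reading off the gridlines: one x-axis crossing is at x = 0; one y-axis crossing is at y = 0; it meets the z-axis at z = 0 (among the integer gridlines).
Finally, assembling these constraints gives the stated polynomial.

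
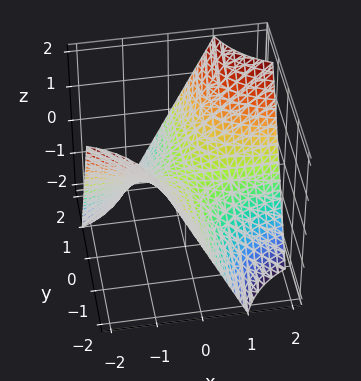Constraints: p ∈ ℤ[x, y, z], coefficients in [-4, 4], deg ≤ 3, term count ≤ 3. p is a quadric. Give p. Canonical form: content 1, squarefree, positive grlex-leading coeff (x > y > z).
x*y - z

1. deg p = 2.
2. Observable constraints: the visible x-axis segment lies entirely on the surface; it crosses the z-axis at the gridline z = 0; every point of the y-axis in the box is on the surface.
3. These observations pin down the coefficients.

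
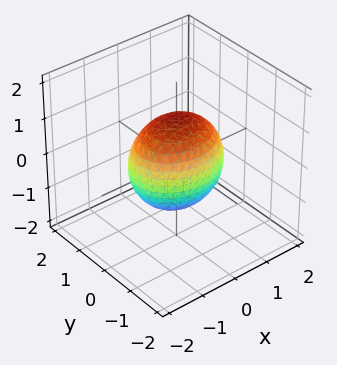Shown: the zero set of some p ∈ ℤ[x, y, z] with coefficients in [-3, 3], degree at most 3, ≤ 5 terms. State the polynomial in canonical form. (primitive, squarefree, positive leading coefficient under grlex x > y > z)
First, deg p = 2. Bounded and convex; a quadric.
Next, symmetries: mirror symmetry z ↦ −z ⇒ only even powers of z; it's symmetric under y → −y, forcing even powers of y; mirror symmetry x ↦ −x ⇒ only even powers of x.
Then, checking where it meets the axes: among the integer gridlines, it crosses the y-axis at y ∈ {-1, 1}.
Finally, these observations pin down the coefficients.

2*x^2 + 3*y^2 + 2*z^2 - 3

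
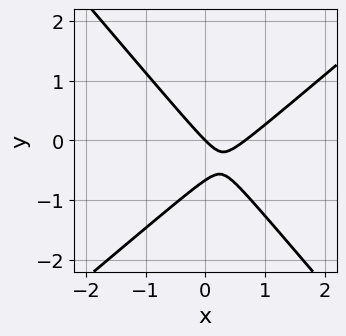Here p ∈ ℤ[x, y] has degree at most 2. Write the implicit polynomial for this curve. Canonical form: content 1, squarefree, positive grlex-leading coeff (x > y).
3*x^2 - x*y - 3*y^2 - 2*x - 2*y

(a) deg p = 2. No degree-1 curve has this shape.
(b) Observable constraints: it meets the y-axis at y = 0 (among the integer gridlines); one x-axis crossing is at x = 0.
(c) Together with the visible shape, these determine p as stated.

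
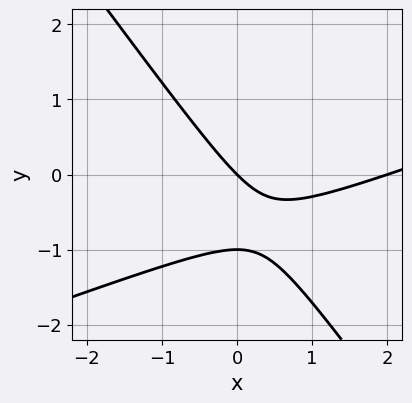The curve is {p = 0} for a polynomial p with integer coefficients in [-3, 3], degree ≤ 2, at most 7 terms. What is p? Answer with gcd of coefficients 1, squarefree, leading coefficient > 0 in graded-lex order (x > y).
x^2 - 2*x*y - 2*y^2 - 2*x - 2*y

deg p = 2. No degree-1 curve has this shape.
Observable constraints: among the integer gridlines, it crosses the y-axis at y ∈ {-1, 0}; among the integer gridlines, it crosses the x-axis at x ∈ {0, 2}.
Assembling these constraints gives the stated polynomial.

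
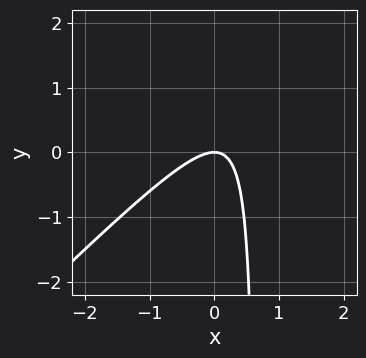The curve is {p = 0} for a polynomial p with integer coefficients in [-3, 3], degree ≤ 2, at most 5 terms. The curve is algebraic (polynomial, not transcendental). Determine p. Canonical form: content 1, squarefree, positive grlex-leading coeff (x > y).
3*x^2 - 3*x*y + 2*y

(a) Degree: no degree-1 curve has this shape, so deg p = 2.
(b) Checking where it meets the axes: it crosses the y-axis at the gridline y = 0; one x-axis crossing is at x = 0.
(c) The integer polynomial consistent with all of this is the stated p.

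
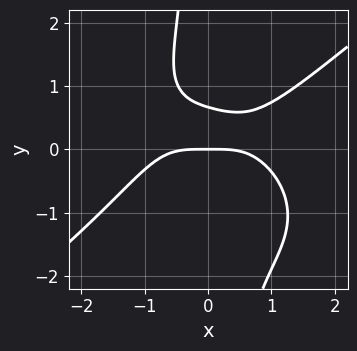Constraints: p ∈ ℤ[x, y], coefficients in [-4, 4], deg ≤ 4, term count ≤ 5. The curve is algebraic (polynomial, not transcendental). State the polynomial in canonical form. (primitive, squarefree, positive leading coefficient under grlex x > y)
x^4 - 2*x*y^3 - 3*y^2 + 2*y

1. The degree is 4 — no degree-3 curve has this shape.
2. From the visible intercepts: it meets the x-axis at x = 0 (among the integer gridlines); it crosses the y-axis at the gridline y = 0.
3. Putting this together gives p.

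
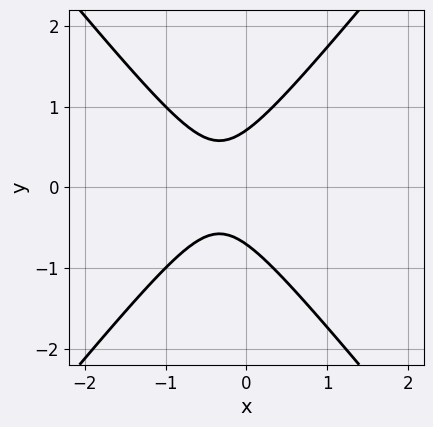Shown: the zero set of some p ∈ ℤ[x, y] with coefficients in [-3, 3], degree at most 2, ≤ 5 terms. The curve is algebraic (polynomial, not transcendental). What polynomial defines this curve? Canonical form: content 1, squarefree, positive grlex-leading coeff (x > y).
3*x^2 - 2*y^2 + 2*x + 1

1. The degree is 2 — the shape is more complex than any degree-1 curve.
2. Symmetries: the y ↦ −y reflection is a symmetry, so y appears only in even powers.
3. Against the integer gridlines: no x-intercept at any integer in the box.
4. Putting this together gives p.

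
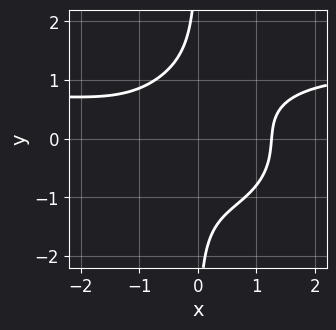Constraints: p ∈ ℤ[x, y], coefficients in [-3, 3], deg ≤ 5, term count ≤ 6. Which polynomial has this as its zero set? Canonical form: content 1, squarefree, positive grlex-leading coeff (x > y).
deg p = 4. A generic line meets the curve in up to 4 points.
From the axis intercepts and sections: no y-intercept at any integer in the box.
Fitting integer coefficients to these (and the overall shape) gives p.

x^3*y + 2*x*y^3 - x^3 - x^2*y + 2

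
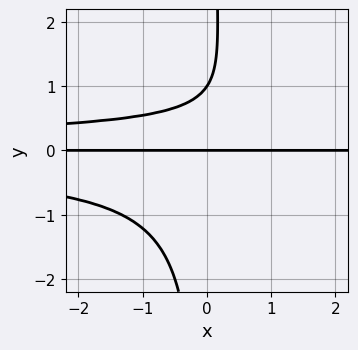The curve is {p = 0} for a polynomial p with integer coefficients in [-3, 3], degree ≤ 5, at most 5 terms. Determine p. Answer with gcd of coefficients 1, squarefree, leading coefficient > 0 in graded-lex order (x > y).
Degree: a generic line meets the curve in up to 4 points, so deg p = 4.
From the axis intercepts and sections: the y-axis gridline crossings are at y ∈ {0, 1}; the visible x-axis segment lies entirely on the curve.
The integer polynomial consistent with all of this is the stated p.

3*x*y^3 - 2*y^2 + 2*y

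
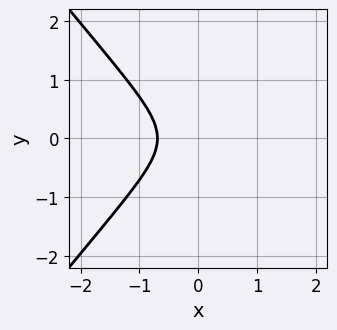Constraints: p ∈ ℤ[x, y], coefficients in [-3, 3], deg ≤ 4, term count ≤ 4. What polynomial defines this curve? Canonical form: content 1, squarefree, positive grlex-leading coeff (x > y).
3*x^3 - 2*x*y^2 + 2*y^2 + 1

Degree: no degree-2 curve has this shape, so deg p = 3.
Symmetries: the y ↦ −y reflection is a symmetry, so y appears only in even powers.
From the axis intercepts and sections: the curve avoids every integer y-axis point in the box.
Together with the visible shape, these determine p as stated.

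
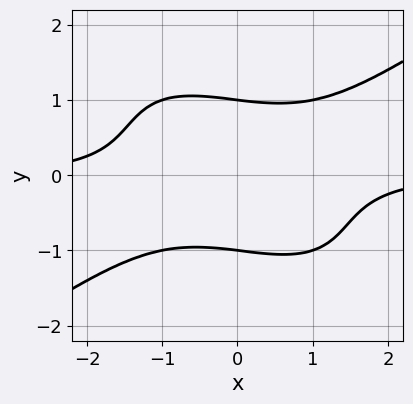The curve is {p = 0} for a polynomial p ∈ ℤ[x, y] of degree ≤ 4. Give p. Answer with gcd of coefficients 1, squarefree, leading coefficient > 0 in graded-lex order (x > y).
x^3*y - x*y^3 - 2*y^4 + 2

1. deg p = 4. The shape is more complex than any degree-3 curve.
2. From the visible intercepts: among the integer gridlines, it crosses the y-axis at y ∈ {-1, 1}; the curve avoids every integer x-axis point in the box.
3. These observations pin down the coefficients.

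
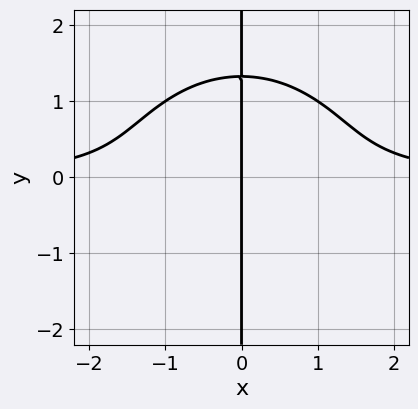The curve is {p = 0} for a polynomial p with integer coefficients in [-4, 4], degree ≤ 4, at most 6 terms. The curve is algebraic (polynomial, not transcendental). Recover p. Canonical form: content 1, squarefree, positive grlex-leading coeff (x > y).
1. deg p = 4.
2. Reading off the gridlines: it crosses the x-axis at the gridline x = 0; the visible y-axis segment lies entirely on the curve.
3. Putting this together gives p.

x^3*y + x*y^3 - x*y - x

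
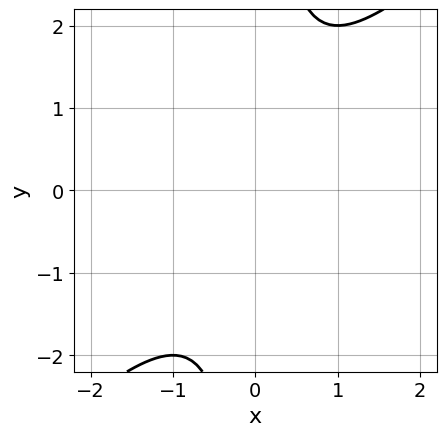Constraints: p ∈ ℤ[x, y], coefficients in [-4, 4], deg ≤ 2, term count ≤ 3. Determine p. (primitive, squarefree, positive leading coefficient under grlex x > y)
(a) Degree: the shape is more complex than any degree-1 curve, so deg p = 2.
(b) From the axis intercepts and sections: no x-intercept at any integer in the box; no y-intercept at any integer in the box.
(c) Fitting integer coefficients to these (and the overall shape) gives p.

x^2 - x*y + 1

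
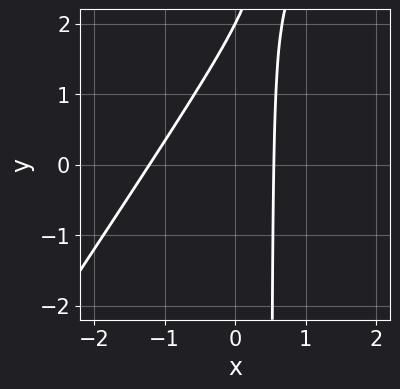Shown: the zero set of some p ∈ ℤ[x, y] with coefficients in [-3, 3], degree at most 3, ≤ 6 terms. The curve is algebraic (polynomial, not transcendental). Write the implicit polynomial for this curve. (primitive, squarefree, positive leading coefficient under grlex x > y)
3*x^2 - 2*x*y + 2*x + y - 2

(a) deg p = 2.
(b) Checking where it meets the axes: it crosses the y-axis at the gridline y = 2.
(c) Together with the visible shape, these determine p as stated.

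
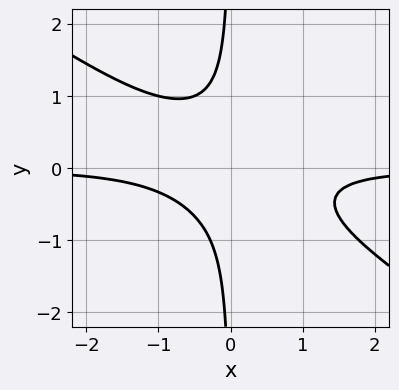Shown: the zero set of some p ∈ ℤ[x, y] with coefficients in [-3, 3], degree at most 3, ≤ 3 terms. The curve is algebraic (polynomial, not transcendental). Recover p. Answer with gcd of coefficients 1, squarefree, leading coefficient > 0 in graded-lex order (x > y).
2*x^2*y + 3*x*y^2 + 1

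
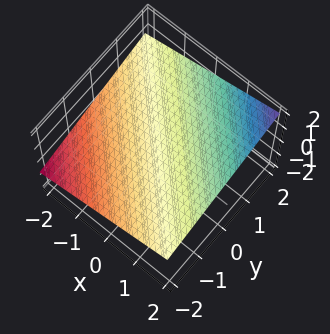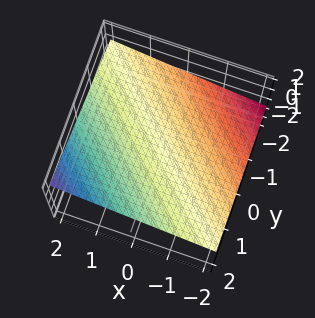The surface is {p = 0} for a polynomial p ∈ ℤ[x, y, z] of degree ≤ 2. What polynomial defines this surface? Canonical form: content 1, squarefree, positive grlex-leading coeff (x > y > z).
First, deg p = 1. The surface is flat (a plane).
Next, from the axis intercepts and sections: it crosses the x-axis at the gridline x = -2; it meets the y-axis at y = -2 (among the integer gridlines).
Finally, the integer polynomial consistent with all of this is the stated p.

x + y - 3*z + 2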